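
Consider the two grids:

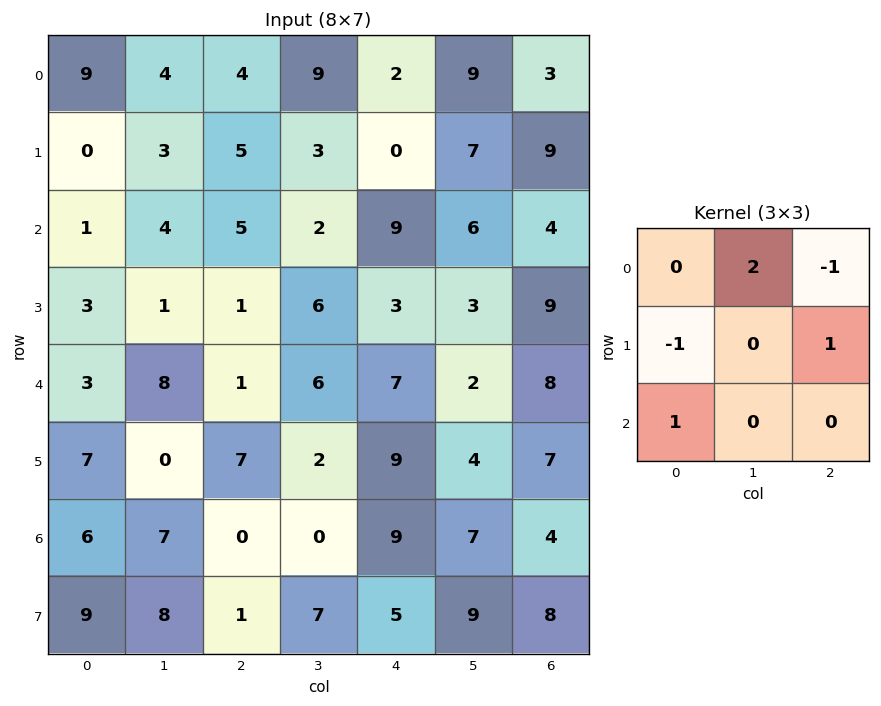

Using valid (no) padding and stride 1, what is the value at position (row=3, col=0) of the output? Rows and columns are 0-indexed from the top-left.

The receptive field on the input at this output position is [3 1 1 / 3 8 1 / 7 0 7]. Elementwise product with the kernel and sum: 1·2 + 1·-1 + 3·-1 + 1·1 + 7·1.

6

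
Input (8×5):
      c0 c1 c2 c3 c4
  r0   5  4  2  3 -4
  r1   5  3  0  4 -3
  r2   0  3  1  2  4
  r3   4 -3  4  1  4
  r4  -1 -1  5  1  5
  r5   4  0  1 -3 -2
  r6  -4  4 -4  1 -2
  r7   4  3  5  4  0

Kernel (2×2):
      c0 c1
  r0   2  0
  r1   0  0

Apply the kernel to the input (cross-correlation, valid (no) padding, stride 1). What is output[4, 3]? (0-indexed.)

The receptive field on the input at this output position is [1 5 / -3 -2]. Elementwise product with the kernel and sum: 1·2.

2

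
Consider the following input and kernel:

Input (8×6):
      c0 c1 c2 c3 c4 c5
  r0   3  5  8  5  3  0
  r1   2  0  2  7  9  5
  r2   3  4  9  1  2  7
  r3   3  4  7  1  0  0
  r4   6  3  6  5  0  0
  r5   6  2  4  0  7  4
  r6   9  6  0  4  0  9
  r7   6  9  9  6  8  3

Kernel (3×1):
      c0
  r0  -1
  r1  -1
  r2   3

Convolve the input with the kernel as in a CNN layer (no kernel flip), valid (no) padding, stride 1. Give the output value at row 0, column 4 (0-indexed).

-6

The receptive field on the input at this output position is [3 / 9 / 2]. Elementwise product with the kernel and sum: 3·-1 + 9·-1 + 2·3.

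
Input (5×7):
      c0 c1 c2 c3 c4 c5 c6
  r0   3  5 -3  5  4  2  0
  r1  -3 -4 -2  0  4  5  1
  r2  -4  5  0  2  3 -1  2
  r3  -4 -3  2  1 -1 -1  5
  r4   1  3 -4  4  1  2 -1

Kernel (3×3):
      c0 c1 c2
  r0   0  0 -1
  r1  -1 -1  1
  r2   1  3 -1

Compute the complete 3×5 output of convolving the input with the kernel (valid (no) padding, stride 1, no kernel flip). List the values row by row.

Output[0,0]: The receptive field on the input at this output position is [3 5 -3 / -3 -4 -2 / -4 5 0]. Elementwise product with the kernel and sum: -3·-1 + -3·-1 + -4·-1 + -2·1 + -4·1 + 5·3 + 0·-1.

19 4 5 11 -10
-14 -1 3 -12 -10
23 -13 0 5 13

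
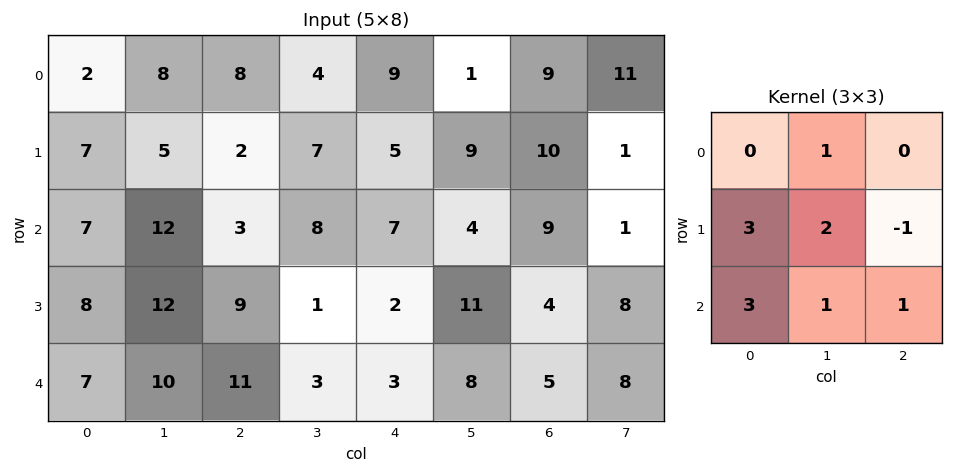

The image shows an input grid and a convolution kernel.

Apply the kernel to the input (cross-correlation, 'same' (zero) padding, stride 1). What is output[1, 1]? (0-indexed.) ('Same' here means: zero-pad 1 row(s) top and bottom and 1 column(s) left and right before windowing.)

The receptive field on the zero-padded input at this output position is [2 8 8 / 7 5 2 / 7 12 3]. Elementwise product with the kernel and sum: 8·1 + 7·3 + 5·2 + 2·-1 + 7·3 + 12·1 + 3·1.

73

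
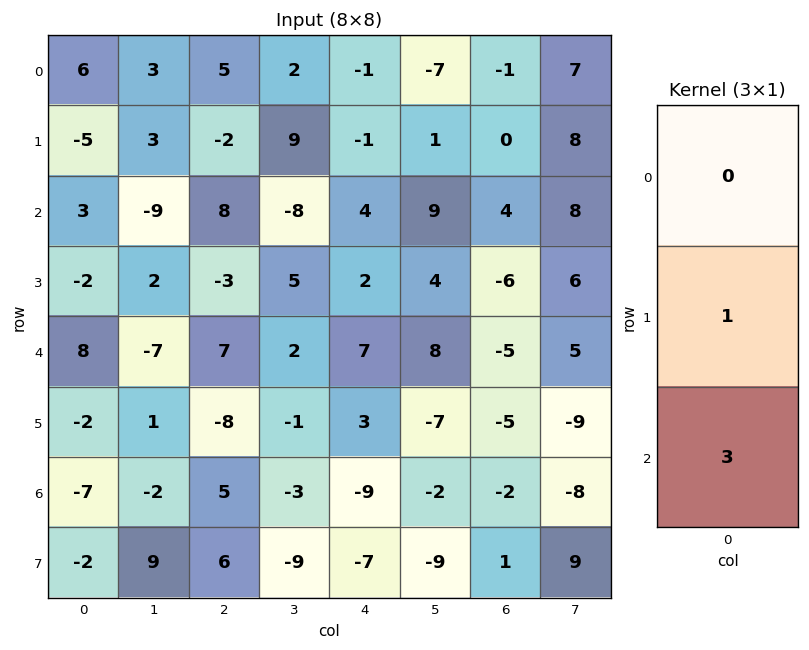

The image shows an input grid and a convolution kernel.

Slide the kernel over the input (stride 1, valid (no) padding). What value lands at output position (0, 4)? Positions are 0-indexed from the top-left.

11

The receptive field on the input at this output position is [-1 / -1 / 4]. Elementwise product with the kernel and sum: -1·1 + 4·3.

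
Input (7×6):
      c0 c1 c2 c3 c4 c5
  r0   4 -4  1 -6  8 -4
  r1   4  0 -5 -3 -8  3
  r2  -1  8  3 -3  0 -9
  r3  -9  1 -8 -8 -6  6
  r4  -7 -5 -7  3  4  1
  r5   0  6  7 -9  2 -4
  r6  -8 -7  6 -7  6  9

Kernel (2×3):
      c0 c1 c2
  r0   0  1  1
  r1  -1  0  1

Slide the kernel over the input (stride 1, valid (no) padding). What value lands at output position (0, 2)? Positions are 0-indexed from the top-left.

-1

The receptive field on the input at this output position is [1 -6 8 / -5 -3 -8]. Elementwise product with the kernel and sum: -6·1 + 8·1 + -5·-1 + -8·1.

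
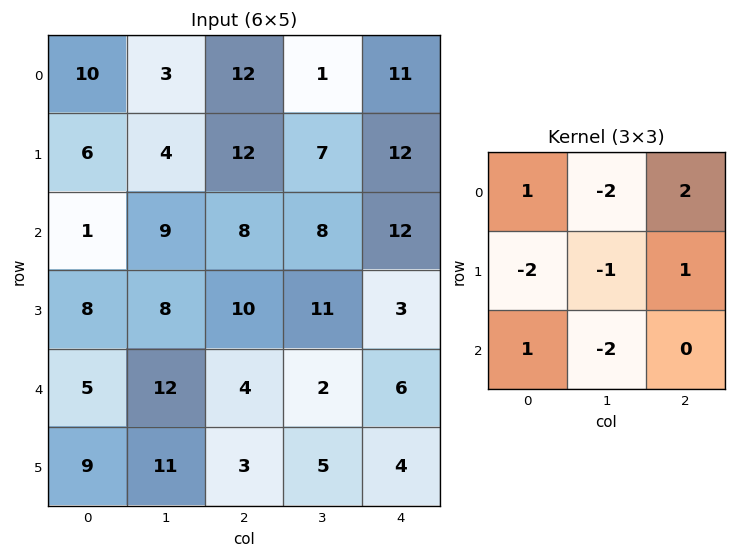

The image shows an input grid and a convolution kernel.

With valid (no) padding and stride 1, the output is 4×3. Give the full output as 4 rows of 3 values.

Output[0,0]: The receptive field on the input at this output position is [10 3 12 / 6 4 12 / 1 9 8]. Elementwise product with the kernel and sum: 10·1 + 3·-2 + 12·2 + 6·-2 + 4·-1 + 12·1 + 1·1 + 9·-2.

7 -39 5
11 -36 -2
-34 -2 -12
-19 -11 -17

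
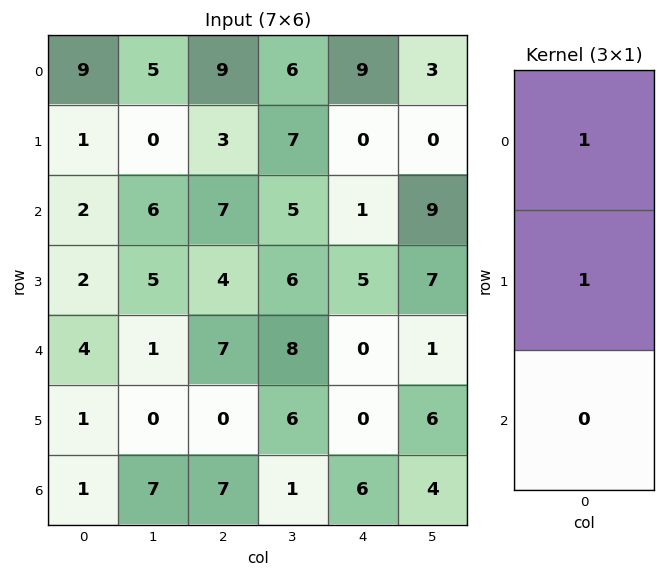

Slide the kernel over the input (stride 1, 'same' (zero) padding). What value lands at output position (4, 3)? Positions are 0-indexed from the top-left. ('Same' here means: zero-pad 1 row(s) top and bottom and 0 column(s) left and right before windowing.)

14

The receptive field on the zero-padded input at this output position is [6 / 8 / 6]. Elementwise product with the kernel and sum: 6·1 + 8·1.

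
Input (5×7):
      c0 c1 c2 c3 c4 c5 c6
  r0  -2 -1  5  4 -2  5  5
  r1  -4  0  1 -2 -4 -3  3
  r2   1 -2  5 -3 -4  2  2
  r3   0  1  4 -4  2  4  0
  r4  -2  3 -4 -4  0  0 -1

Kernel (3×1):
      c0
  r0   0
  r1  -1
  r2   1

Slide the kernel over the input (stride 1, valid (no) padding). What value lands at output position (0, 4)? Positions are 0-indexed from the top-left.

0

The receptive field on the input at this output position is [-2 / -4 / -4]. Elementwise product with the kernel and sum: -4·-1 + -4·1.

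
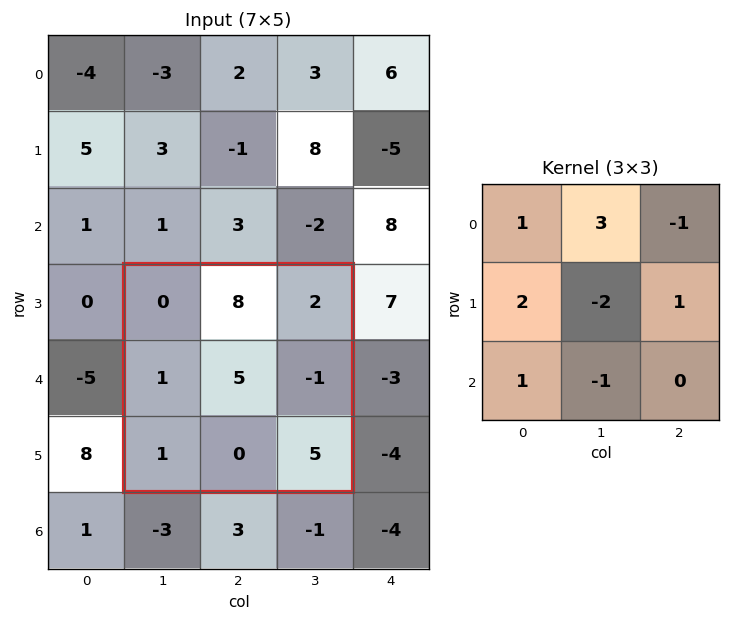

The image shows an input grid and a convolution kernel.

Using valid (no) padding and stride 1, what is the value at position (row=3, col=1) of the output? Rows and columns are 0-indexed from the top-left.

14

The receptive field on the input at this output position is [0 8 2 / 1 5 -1 / 1 0 5]. Elementwise product with the kernel and sum: 0·1 + 8·3 + 2·-1 + 1·2 + 5·-2 + -1·1 + 1·1 + 0·-1.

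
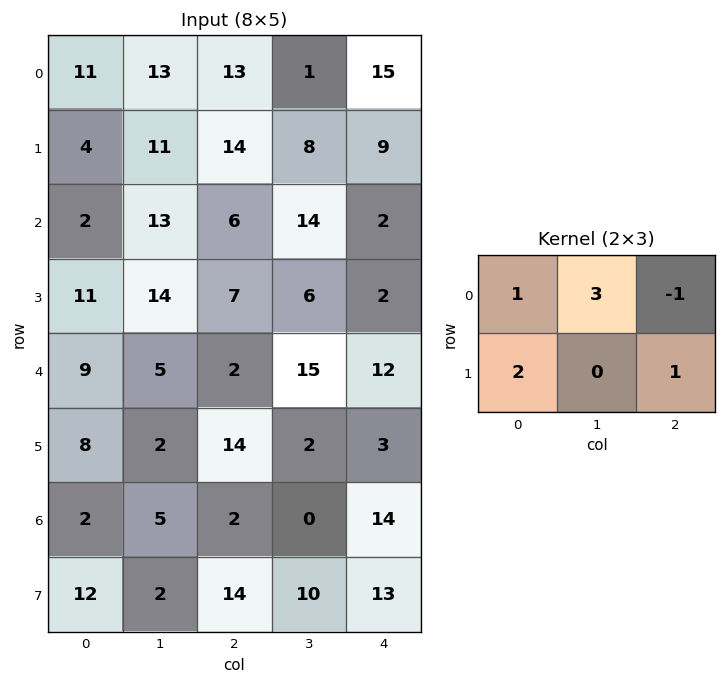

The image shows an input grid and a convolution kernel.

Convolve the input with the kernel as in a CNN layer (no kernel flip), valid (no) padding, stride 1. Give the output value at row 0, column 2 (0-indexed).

38

The receptive field on the input at this output position is [13 1 15 / 14 8 9]. Elementwise product with the kernel and sum: 13·1 + 1·3 + 15·-1 + 14·2 + 9·1.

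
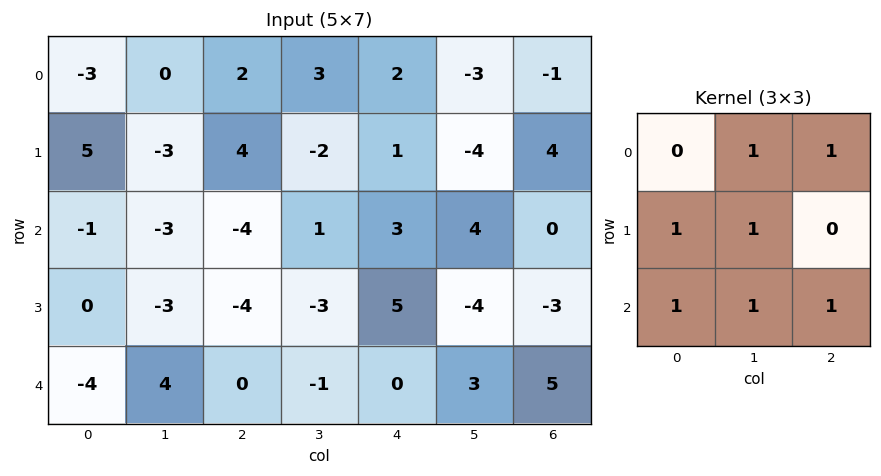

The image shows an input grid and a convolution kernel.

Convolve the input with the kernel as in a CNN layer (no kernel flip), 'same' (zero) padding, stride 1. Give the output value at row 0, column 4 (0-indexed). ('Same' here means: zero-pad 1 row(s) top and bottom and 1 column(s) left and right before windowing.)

The receptive field on the zero-padded input at this output position is [0 0 0 / 3 2 -3 / -2 1 -4]. Elementwise product with the kernel and sum: 0·1 + 0·1 + 3·1 + 2·1 + -2·1 + 1·1 + -4·1.

0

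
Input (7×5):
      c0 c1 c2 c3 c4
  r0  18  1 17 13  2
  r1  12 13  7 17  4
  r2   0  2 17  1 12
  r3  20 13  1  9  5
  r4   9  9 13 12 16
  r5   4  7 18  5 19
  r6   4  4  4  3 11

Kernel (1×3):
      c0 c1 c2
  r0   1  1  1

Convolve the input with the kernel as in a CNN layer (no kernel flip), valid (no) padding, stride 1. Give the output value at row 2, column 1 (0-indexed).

The receptive field on the input at this output position is [2 17 1]. Elementwise product with the kernel and sum: 2·1 + 17·1 + 1·1.

20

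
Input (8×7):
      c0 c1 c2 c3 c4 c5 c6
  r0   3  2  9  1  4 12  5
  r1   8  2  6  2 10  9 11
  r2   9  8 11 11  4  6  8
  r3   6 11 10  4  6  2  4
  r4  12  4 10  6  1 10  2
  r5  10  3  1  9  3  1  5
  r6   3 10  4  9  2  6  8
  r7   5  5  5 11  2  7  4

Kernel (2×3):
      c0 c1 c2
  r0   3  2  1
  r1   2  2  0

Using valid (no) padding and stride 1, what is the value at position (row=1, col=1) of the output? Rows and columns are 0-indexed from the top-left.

The receptive field on the input at this output position is [2 6 2 / 8 11 11]. Elementwise product with the kernel and sum: 2·3 + 6·2 + 2·1 + 8·2 + 11·2.

58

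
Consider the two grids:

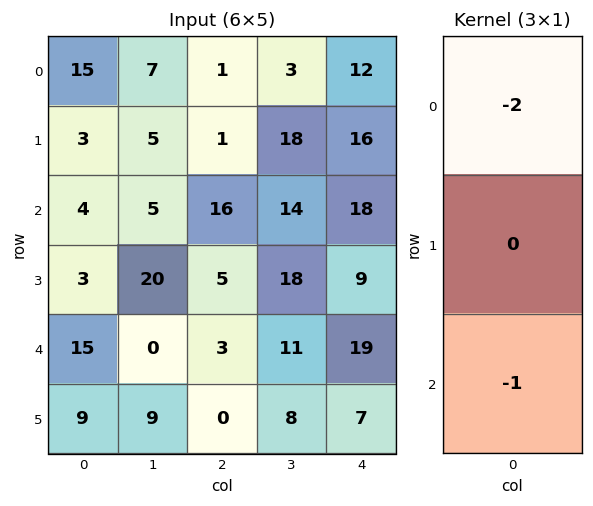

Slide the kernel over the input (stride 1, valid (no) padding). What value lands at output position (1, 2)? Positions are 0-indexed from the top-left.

-7

The receptive field on the input at this output position is [1 / 16 / 5]. Elementwise product with the kernel and sum: 1·-2 + 5·-1.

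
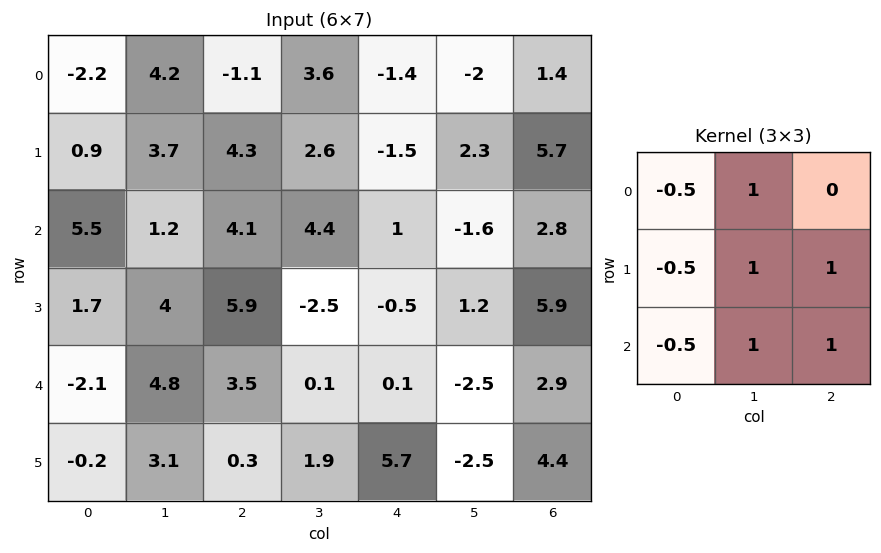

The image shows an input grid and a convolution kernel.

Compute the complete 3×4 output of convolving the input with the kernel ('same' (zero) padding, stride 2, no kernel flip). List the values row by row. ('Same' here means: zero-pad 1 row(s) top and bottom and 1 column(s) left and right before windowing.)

6.6 5.45 -5.7 6.95
13.3 11.75 -3.65 13.45
7.3 5.75 0.55 15.1

Output[0,0]: The receptive field on the zero-padded input at this output position is [0 0 0 / 0 -2.2 4.2 / 0 0.9 3.7]. Elementwise product with the kernel and sum: 0·-0.5 + 0·1 + 0·-0.5 + -2.2·1 + 4.2·1 + 0·-0.5 + 0.9·1 + 3.7·1.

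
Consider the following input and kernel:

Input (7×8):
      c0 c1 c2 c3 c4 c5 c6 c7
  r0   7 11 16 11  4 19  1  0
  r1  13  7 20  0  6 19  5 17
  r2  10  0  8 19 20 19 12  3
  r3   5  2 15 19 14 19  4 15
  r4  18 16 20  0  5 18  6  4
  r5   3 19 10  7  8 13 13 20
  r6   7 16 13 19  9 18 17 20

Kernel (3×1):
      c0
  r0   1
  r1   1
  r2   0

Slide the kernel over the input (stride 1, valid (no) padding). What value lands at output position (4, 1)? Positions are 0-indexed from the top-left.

The receptive field on the input at this output position is [16 / 19 / 16]. Elementwise product with the kernel and sum: 16·1 + 19·1.

35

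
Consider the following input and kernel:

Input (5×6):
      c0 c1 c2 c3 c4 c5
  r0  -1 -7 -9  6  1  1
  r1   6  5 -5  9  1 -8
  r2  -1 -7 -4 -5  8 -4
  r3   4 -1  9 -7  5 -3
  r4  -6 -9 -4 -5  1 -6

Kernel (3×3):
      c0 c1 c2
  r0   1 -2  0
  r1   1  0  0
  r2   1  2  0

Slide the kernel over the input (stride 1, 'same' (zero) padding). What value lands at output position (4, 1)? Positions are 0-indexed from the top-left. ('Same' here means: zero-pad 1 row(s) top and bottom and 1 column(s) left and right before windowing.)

0

The receptive field on the zero-padded input at this output position is [4 -1 9 / -6 -9 -4 / 0 0 0]. Elementwise product with the kernel and sum: 4·1 + -1·-2 + -6·1 + 0·1 + 0·2.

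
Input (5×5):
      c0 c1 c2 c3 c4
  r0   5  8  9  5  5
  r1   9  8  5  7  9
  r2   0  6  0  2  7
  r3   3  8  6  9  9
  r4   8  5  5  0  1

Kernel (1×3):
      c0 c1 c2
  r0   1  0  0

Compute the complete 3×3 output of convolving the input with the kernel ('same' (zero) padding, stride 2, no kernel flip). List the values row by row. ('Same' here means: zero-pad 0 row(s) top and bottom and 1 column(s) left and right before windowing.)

0 8 5
0 6 2
0 5 0

Output[0,0]: The receptive field on the zero-padded input at this output position is [0 5 8]. Elementwise product with the kernel and sum: 0·1.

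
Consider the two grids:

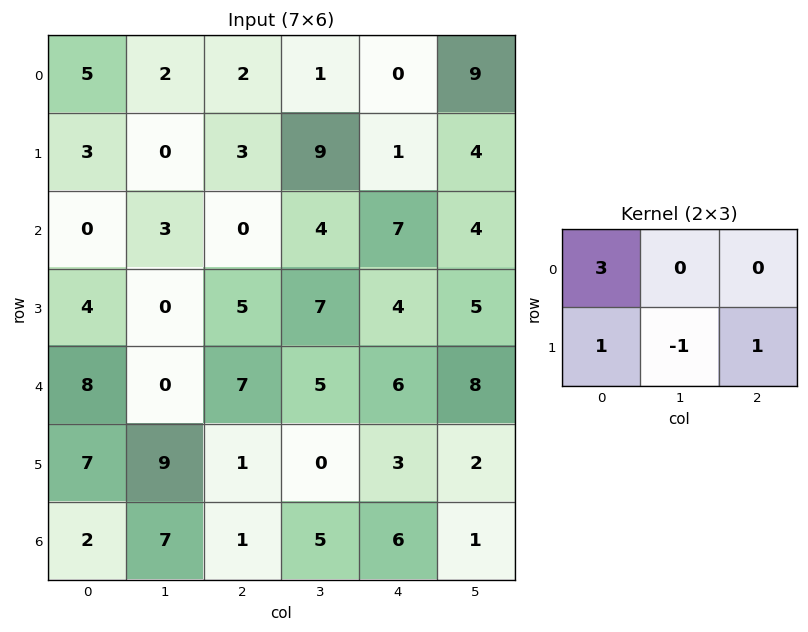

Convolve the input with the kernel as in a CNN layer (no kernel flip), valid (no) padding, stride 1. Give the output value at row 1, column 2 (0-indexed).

12

The receptive field on the input at this output position is [3 9 1 / 0 4 7]. Elementwise product with the kernel and sum: 3·3 + 0·1 + 4·-1 + 7·1.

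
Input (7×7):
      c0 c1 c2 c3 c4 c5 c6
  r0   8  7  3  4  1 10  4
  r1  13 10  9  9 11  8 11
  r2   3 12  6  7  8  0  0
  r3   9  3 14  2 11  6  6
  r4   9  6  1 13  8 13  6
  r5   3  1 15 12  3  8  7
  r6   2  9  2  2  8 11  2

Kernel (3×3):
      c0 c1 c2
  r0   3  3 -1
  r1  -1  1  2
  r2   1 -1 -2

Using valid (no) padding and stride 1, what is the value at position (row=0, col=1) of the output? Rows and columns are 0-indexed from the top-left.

35

The receptive field on the input at this output position is [7 3 4 / 10 9 9 / 12 6 7]. Elementwise product with the kernel and sum: 7·3 + 3·3 + 4·-1 + 10·-1 + 9·1 + 9·2 + 12·1 + 6·-1 + 7·-2.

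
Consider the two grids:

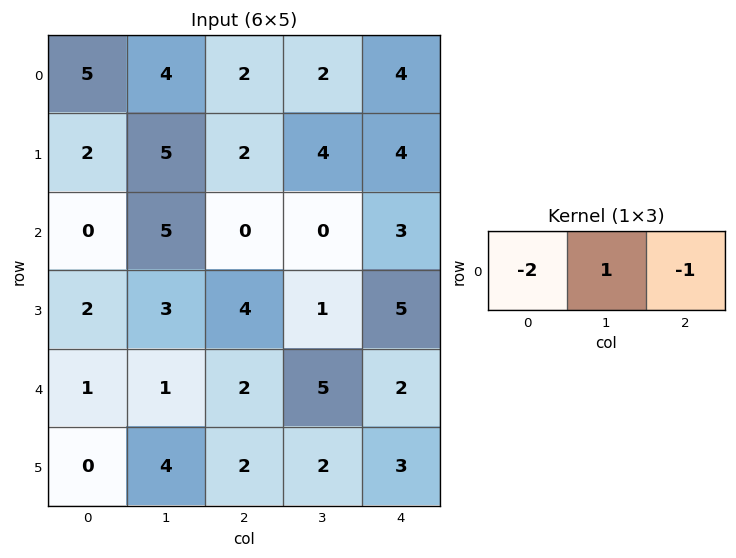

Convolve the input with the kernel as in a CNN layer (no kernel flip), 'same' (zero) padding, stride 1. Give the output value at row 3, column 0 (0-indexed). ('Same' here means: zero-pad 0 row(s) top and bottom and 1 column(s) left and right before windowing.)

-1

The receptive field on the zero-padded input at this output position is [0 2 3]. Elementwise product with the kernel and sum: 0·-2 + 2·1 + 3·-1.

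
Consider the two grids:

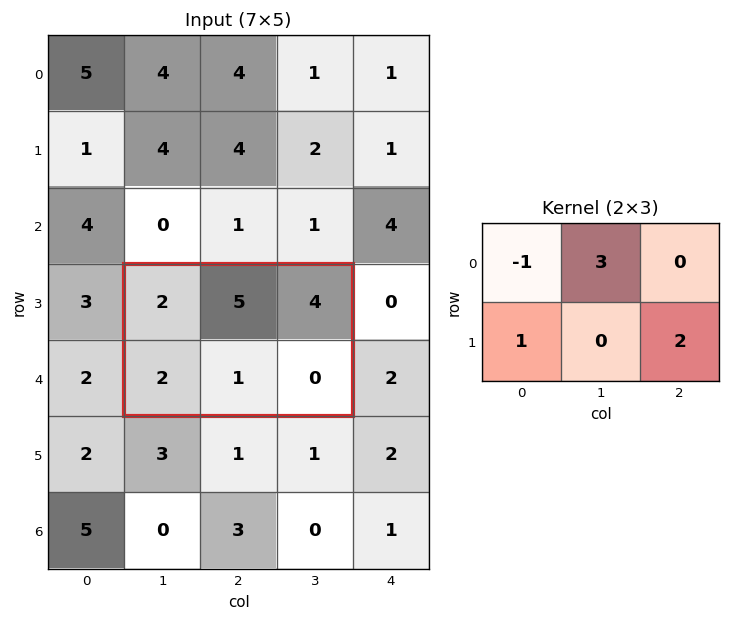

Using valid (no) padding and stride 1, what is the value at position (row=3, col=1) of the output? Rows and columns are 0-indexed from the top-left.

15

The receptive field on the input at this output position is [2 5 4 / 2 1 0]. Elementwise product with the kernel and sum: 2·-1 + 5·3 + 2·1 + 0·2.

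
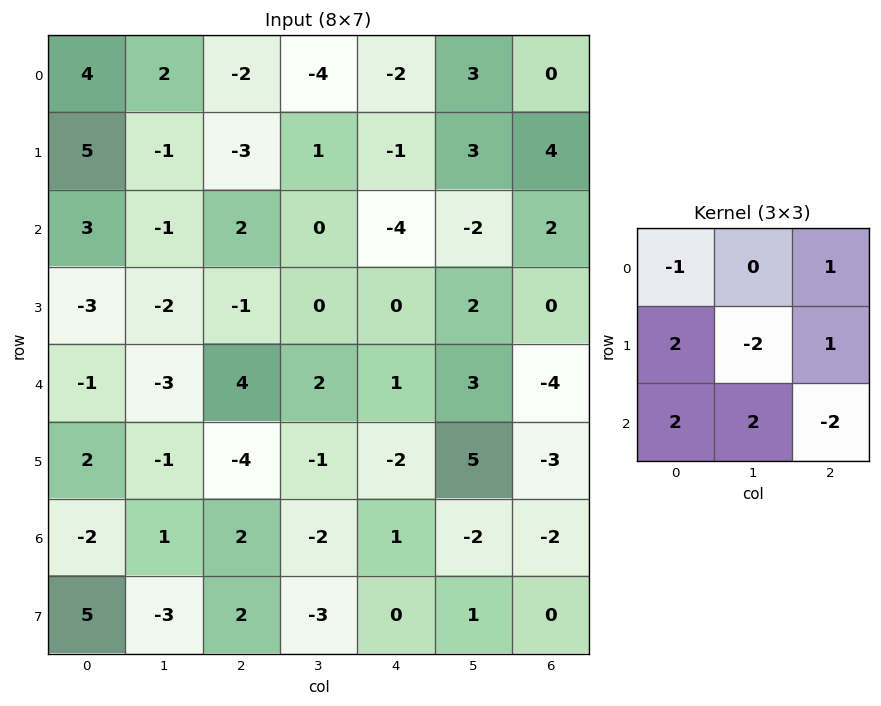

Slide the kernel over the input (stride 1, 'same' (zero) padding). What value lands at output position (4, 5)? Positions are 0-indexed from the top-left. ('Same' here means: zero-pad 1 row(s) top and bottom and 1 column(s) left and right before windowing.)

4

The receptive field on the zero-padded input at this output position is [0 2 0 / 1 3 -4 / -2 5 -3]. Elementwise product with the kernel and sum: 0·-1 + 0·1 + 1·2 + 3·-2 + -4·1 + -2·2 + 5·2 + -3·-2.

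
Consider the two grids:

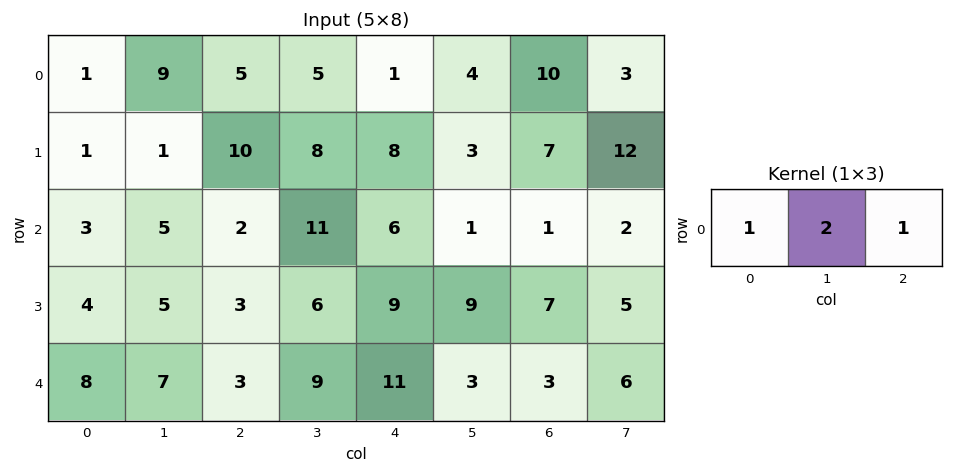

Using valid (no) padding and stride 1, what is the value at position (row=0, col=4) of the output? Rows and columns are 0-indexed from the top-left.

The receptive field on the input at this output position is [1 4 10]. Elementwise product with the kernel and sum: 1·1 + 4·2 + 10·1.

19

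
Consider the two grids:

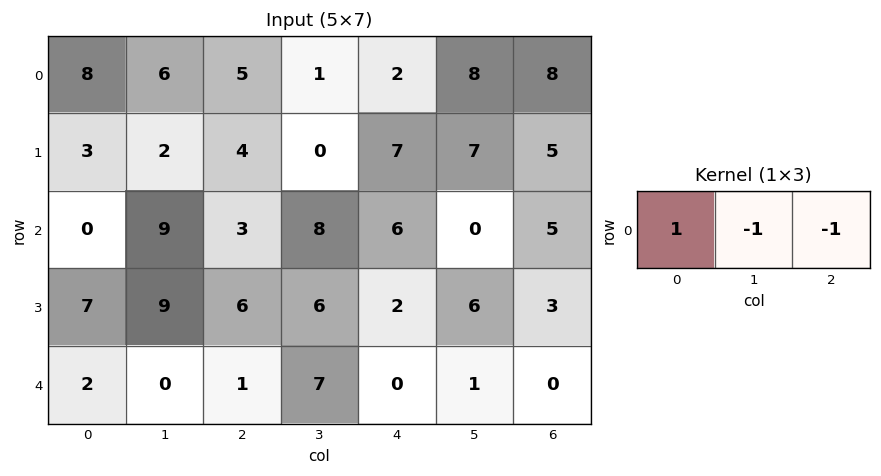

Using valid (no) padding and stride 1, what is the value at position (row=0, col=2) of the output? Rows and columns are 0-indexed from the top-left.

2

The receptive field on the input at this output position is [5 1 2]. Elementwise product with the kernel and sum: 5·1 + 1·-1 + 2·-1.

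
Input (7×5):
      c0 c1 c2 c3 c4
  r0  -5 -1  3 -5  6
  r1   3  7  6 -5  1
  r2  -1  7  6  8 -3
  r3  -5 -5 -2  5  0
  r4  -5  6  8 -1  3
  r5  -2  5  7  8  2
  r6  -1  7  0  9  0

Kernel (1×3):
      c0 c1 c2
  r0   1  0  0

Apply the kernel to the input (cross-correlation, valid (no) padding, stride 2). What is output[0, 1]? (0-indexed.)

The receptive field on the input at this output position is [3 -5 6]. Elementwise product with the kernel and sum: 3·1.

3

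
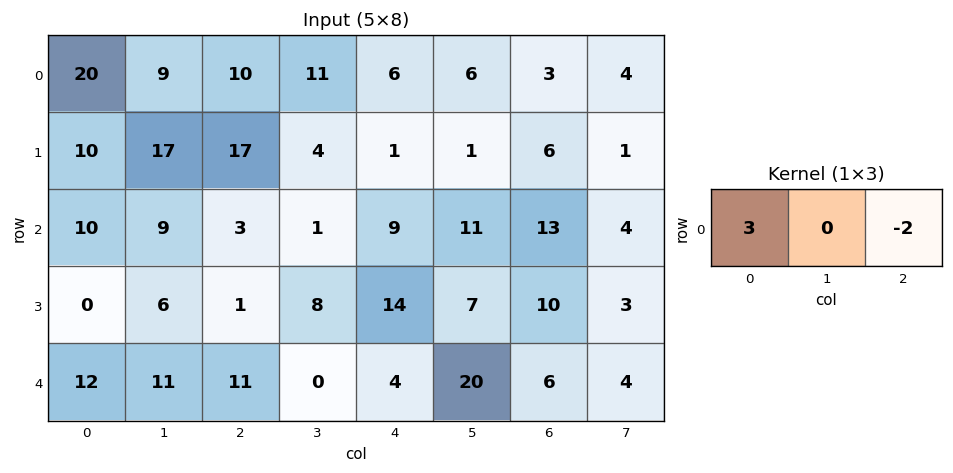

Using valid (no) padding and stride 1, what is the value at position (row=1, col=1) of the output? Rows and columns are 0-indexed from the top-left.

43

The receptive field on the input at this output position is [17 17 4]. Elementwise product with the kernel and sum: 17·3 + 4·-2.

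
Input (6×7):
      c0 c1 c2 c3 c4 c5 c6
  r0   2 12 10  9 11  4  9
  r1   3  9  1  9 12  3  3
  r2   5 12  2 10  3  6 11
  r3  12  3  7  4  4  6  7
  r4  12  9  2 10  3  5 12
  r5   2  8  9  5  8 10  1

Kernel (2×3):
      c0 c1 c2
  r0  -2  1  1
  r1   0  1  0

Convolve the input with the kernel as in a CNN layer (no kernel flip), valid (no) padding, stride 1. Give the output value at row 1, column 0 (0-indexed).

The receptive field on the input at this output position is [3 9 1 / 5 12 2]. Elementwise product with the kernel and sum: 3·-2 + 9·1 + 1·1 + 12·1.

16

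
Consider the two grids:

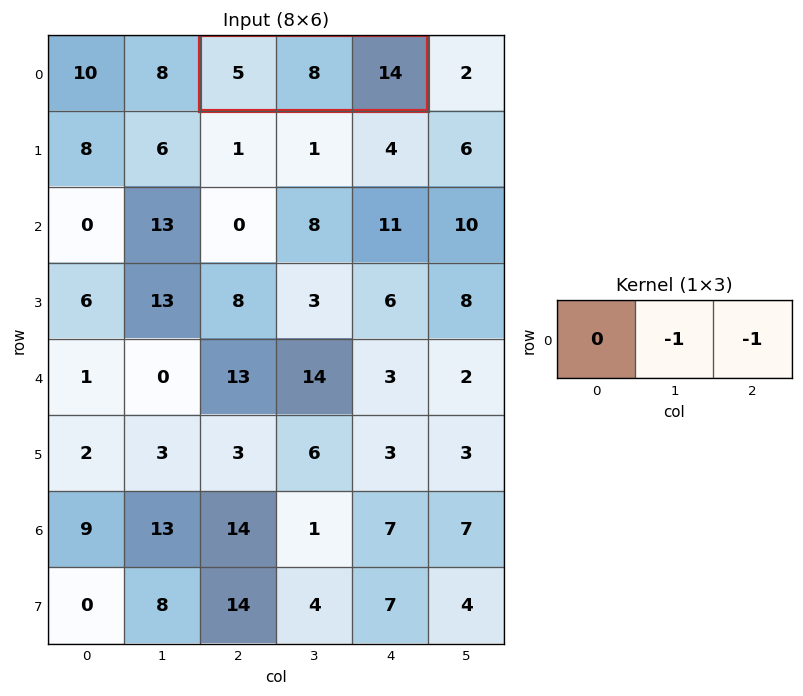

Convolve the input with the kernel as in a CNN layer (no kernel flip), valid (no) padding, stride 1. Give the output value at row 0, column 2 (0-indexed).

-22

The receptive field on the input at this output position is [5 8 14]. Elementwise product with the kernel and sum: 8·-1 + 14·-1.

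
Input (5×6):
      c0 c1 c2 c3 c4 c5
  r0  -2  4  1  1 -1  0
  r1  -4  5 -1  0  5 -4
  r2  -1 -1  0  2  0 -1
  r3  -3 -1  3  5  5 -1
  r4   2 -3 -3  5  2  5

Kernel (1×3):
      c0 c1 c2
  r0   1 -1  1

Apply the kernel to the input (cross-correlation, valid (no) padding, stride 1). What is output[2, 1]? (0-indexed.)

1

The receptive field on the input at this output position is [-1 0 2]. Elementwise product with the kernel and sum: -1·1 + 0·-1 + 2·1.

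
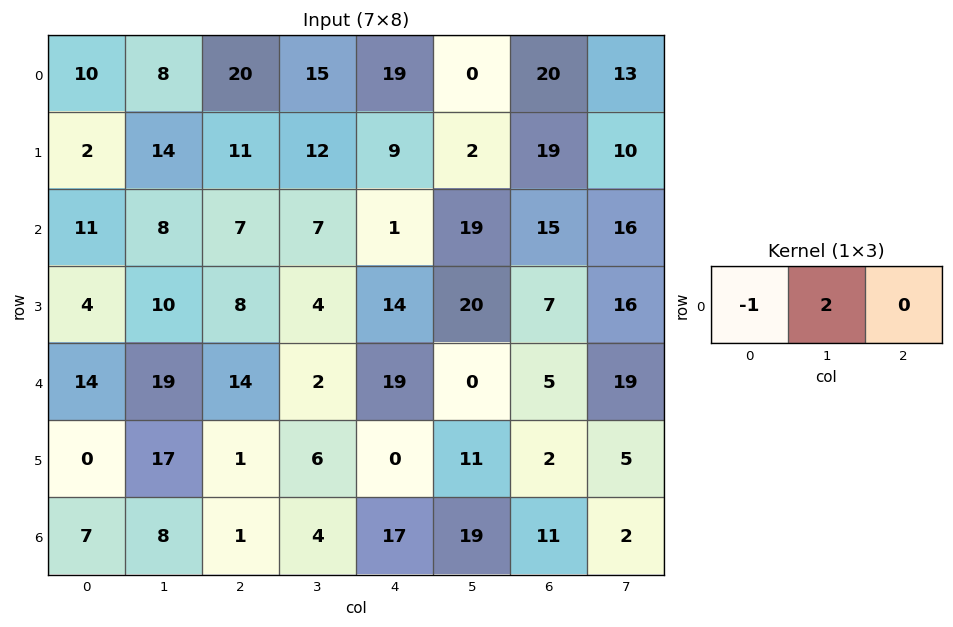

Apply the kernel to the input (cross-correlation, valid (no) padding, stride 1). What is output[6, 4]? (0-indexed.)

The receptive field on the input at this output position is [17 19 11]. Elementwise product with the kernel and sum: 17·-1 + 19·2.

21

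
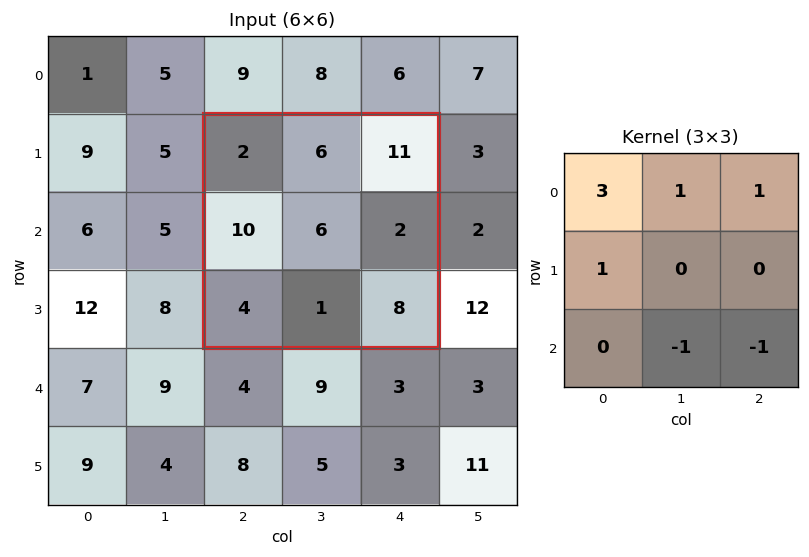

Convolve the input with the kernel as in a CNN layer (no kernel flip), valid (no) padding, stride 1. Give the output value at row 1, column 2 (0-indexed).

24

The receptive field on the input at this output position is [2 6 11 / 10 6 2 / 4 1 8]. Elementwise product with the kernel and sum: 2·3 + 6·1 + 11·1 + 10·1 + 1·-1 + 8·-1.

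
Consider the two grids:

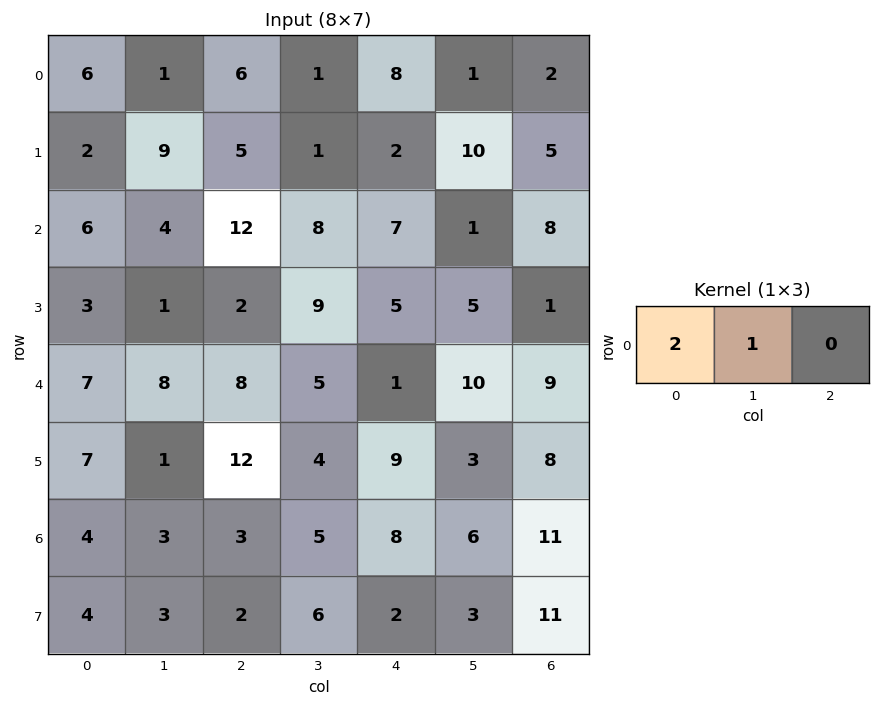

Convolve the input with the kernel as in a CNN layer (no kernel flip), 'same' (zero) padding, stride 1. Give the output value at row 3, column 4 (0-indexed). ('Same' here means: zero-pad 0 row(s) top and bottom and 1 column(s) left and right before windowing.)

The receptive field on the zero-padded input at this output position is [9 5 5]. Elementwise product with the kernel and sum: 9·2 + 5·1.

23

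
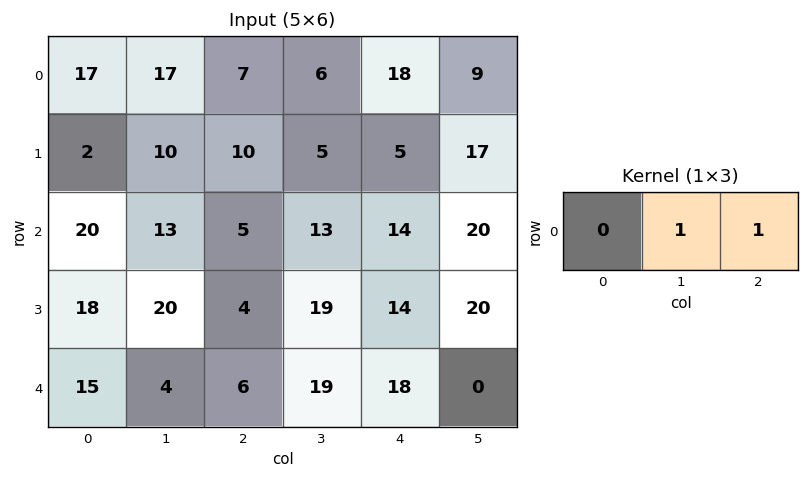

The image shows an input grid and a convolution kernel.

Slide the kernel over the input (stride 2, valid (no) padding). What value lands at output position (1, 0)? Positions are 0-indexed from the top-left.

The receptive field on the input at this output position is [20 13 5]. Elementwise product with the kernel and sum: 13·1 + 5·1.

18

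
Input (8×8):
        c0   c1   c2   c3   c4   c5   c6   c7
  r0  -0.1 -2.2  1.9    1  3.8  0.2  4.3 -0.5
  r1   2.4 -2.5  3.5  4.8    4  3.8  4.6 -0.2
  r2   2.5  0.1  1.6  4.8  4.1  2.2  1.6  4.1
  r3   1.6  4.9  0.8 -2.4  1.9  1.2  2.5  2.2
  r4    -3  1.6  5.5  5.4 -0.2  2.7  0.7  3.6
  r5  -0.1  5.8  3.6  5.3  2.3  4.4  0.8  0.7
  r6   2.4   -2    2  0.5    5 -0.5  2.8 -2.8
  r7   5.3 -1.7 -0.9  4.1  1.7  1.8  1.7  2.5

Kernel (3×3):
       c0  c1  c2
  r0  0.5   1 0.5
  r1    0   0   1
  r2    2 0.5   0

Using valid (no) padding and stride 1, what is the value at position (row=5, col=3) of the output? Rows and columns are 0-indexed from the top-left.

15.7

The receptive field on the input at this output position is [5.3 2.3 4.4 / 0.5 5 -0.5 / 4.1 1.7 1.8]. Elementwise product with the kernel and sum: 5.3·0.5 + 2.3·1 + 4.4·0.5 + -0.5·1 + 4.1·2 + 1.7·0.5.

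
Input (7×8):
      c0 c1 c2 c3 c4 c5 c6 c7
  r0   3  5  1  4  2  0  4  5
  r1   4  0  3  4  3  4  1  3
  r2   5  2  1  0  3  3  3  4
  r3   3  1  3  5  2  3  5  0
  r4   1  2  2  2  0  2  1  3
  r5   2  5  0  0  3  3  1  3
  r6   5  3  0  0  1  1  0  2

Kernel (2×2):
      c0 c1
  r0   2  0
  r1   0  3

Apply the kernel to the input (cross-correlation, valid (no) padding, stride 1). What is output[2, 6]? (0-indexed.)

The receptive field on the input at this output position is [3 4 / 5 0]. Elementwise product with the kernel and sum: 3·2 + 0·3.

6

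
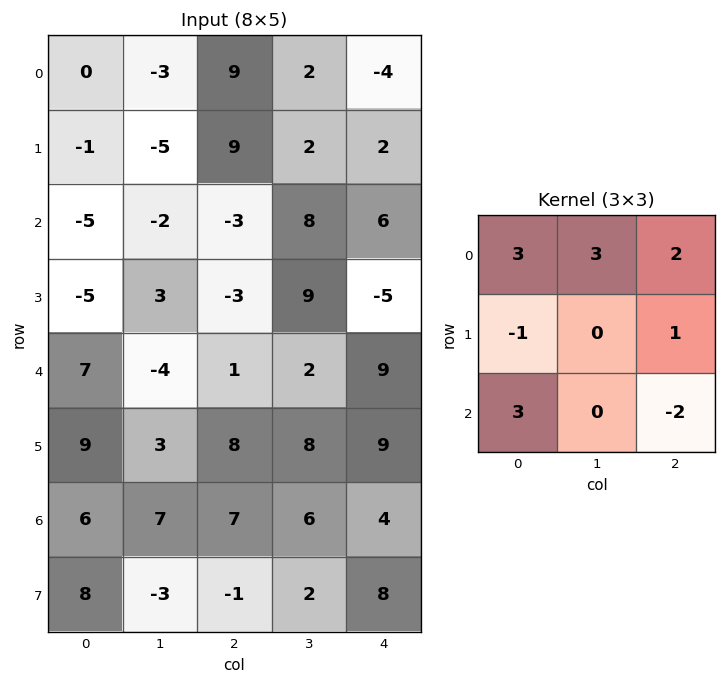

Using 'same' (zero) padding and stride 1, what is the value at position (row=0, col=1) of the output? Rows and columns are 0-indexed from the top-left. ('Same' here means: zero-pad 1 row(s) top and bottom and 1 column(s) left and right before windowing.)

-12

The receptive field on the zero-padded input at this output position is [0 0 0 / 0 -3 9 / -1 -5 9]. Elementwise product with the kernel and sum: 0·3 + 0·3 + 0·2 + 0·-1 + 9·1 + -1·3 + 9·-2.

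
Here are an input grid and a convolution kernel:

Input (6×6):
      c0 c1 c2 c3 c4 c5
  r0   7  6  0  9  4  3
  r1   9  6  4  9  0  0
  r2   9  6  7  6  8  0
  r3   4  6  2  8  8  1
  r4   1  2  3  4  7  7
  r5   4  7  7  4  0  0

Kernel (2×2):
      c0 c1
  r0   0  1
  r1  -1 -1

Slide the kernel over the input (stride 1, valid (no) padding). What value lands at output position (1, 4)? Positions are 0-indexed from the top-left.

-8

The receptive field on the input at this output position is [0 0 / 8 0]. Elementwise product with the kernel and sum: 0·1 + 8·-1 + 0·-1.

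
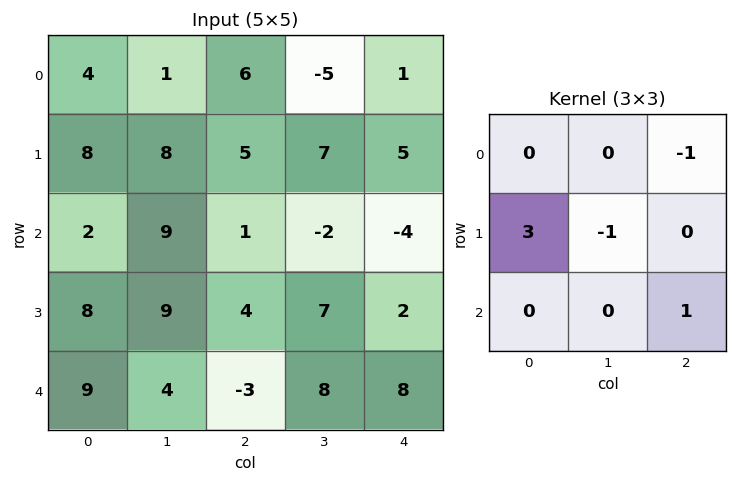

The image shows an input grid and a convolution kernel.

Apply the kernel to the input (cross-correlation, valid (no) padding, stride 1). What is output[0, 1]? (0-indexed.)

22

The receptive field on the input at this output position is [1 6 -5 / 8 5 7 / 9 1 -2]. Elementwise product with the kernel and sum: -5·-1 + 8·3 + 5·-1 + -2·1.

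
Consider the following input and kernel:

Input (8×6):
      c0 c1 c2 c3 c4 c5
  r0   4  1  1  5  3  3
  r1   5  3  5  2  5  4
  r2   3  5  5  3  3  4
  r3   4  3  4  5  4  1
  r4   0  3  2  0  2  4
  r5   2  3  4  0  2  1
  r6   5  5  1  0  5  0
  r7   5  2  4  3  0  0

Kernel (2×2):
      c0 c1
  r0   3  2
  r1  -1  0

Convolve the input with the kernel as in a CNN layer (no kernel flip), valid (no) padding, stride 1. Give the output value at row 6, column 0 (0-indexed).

The receptive field on the input at this output position is [5 5 / 5 2]. Elementwise product with the kernel and sum: 5·3 + 5·2 + 5·-1.

20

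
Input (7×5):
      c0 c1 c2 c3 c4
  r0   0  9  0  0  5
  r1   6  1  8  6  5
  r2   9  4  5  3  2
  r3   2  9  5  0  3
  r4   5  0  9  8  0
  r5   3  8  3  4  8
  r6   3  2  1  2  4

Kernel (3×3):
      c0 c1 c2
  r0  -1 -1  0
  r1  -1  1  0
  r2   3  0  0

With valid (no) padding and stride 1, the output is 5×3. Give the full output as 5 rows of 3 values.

Output[0,0]: The receptive field on the input at this output position is [0 9 0 / 6 1 8 / 9 4 5]. Elementwise product with the kernel and sum: 0·-1 + 9·-1 + 6·-1 + 1·1 + 9·3.

13 10 13
-6 19 -1
9 -13 14
-7 19 3
9 -8 -13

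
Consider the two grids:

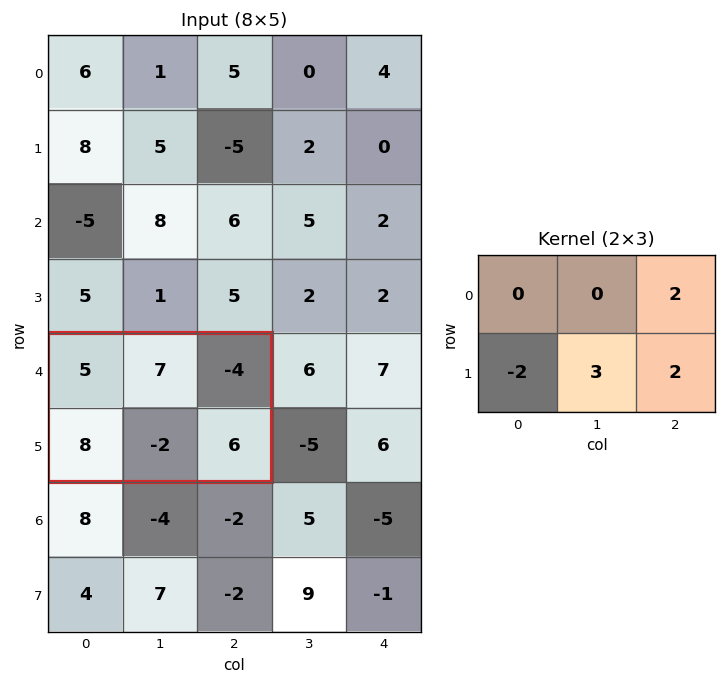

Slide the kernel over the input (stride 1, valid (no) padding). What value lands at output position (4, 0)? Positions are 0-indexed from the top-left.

-18

The receptive field on the input at this output position is [5 7 -4 / 8 -2 6]. Elementwise product with the kernel and sum: -4·2 + 8·-2 + -2·3 + 6·2.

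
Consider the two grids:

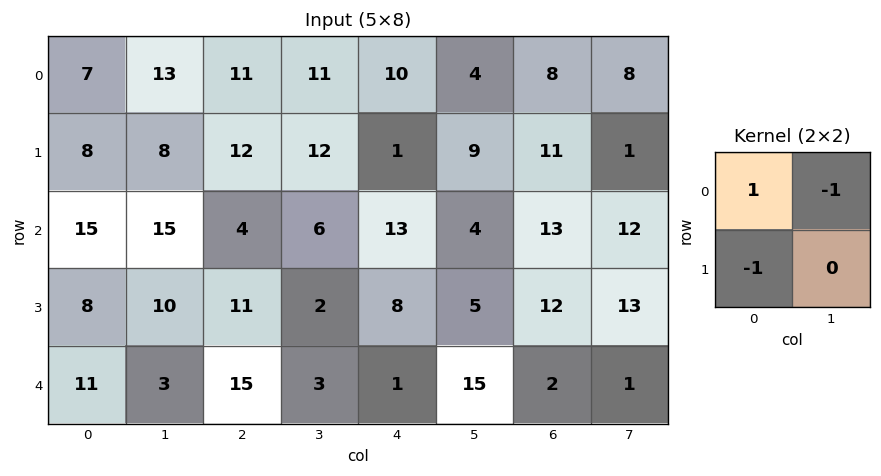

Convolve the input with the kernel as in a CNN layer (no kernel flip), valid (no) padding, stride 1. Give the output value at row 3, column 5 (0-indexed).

-22

The receptive field on the input at this output position is [5 12 / 15 2]. Elementwise product with the kernel and sum: 5·1 + 12·-1 + 15·-1.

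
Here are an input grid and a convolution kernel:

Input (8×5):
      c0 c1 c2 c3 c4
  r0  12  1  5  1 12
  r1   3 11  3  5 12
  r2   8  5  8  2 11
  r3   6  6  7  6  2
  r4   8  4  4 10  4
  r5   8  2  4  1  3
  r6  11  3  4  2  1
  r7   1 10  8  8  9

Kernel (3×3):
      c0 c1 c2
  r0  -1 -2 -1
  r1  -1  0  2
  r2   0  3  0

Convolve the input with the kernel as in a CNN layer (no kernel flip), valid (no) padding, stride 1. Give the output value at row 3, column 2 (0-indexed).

The receptive field on the input at this output position is [7 6 2 / 4 10 4 / 4 1 3]. Elementwise product with the kernel and sum: 7·-1 + 6·-2 + 2·-1 + 4·-1 + 4·2 + 1·3.

-14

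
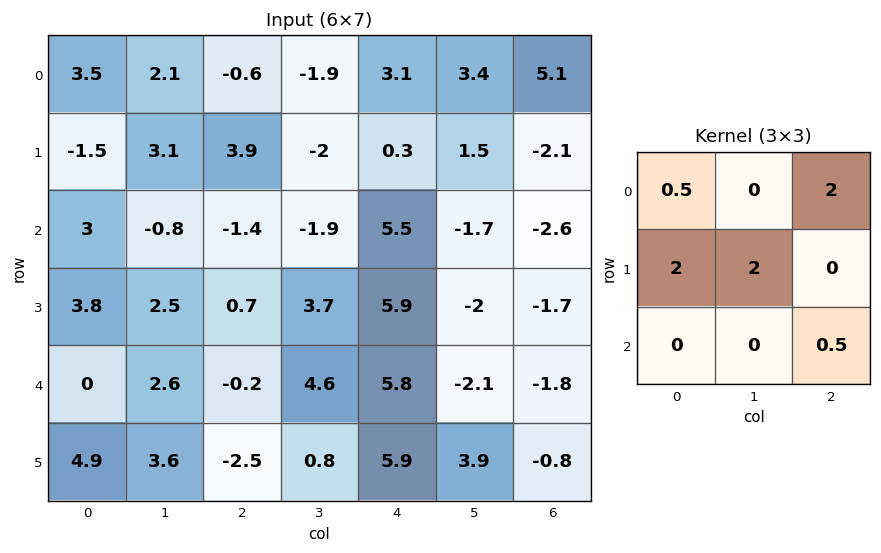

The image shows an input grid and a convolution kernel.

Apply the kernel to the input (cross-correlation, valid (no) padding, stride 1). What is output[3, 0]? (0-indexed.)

7.25

The receptive field on the input at this output position is [3.8 2.5 0.7 / 0 2.6 -0.2 / 4.9 3.6 -2.5]. Elementwise product with the kernel and sum: 3.8·0.5 + 0.7·2 + 0·2 + 2.6·2 + -2.5·0.5.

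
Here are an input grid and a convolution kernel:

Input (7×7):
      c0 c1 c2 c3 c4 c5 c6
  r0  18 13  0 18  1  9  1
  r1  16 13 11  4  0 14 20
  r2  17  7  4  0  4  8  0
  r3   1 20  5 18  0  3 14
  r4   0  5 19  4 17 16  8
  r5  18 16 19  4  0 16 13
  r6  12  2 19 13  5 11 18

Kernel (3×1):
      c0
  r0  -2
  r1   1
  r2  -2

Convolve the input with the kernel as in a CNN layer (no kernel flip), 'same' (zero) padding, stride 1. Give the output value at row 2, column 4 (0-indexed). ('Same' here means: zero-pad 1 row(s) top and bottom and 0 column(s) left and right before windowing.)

4

The receptive field on the zero-padded input at this output position is [0 / 4 / 0]. Elementwise product with the kernel and sum: 0·-2 + 4·1 + 0·-2.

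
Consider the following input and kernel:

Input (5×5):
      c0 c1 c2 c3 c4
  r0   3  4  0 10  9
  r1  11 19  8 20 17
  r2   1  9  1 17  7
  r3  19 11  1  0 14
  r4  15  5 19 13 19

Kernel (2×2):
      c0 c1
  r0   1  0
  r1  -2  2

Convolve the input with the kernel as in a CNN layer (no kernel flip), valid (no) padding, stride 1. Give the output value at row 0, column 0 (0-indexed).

The receptive field on the input at this output position is [3 4 / 11 19]. Elementwise product with the kernel and sum: 3·1 + 11·-2 + 19·2.

19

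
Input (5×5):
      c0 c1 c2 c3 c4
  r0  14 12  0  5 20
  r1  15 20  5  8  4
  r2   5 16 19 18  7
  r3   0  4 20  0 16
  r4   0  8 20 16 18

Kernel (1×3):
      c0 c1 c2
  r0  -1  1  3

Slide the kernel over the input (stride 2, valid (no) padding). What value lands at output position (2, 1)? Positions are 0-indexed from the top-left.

The receptive field on the input at this output position is [20 16 18]. Elementwise product with the kernel and sum: 20·-1 + 16·1 + 18·3.

50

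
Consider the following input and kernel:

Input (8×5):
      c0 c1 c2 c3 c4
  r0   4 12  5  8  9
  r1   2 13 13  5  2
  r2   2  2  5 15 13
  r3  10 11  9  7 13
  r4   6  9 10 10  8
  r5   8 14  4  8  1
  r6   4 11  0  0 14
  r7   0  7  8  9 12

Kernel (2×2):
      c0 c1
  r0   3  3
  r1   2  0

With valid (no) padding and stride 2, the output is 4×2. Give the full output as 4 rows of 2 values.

52 65
32 78
61 68
45 16

Output[0,0]: The receptive field on the input at this output position is [4 12 / 2 13]. Elementwise product with the kernel and sum: 4·3 + 12·3 + 2·2.
Output[0,1]: The receptive field on the input at this output position is [5 8 / 13 5]. Elementwise product with the kernel and sum: 5·3 + 8·3 + 13·2.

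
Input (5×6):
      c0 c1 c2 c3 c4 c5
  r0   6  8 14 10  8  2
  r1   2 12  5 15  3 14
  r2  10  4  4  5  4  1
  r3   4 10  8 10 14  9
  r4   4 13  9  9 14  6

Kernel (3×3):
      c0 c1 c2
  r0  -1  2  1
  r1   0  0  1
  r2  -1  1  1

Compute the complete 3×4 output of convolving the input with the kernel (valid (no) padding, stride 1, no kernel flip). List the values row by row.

Output[0,0]: The receptive field on the input at this output position is [6 8 14 / 2 12 5 / 10 4 4]. Elementwise product with the kernel and sum: 6·-1 + 8·2 + 14·1 + 5·1 + 10·-1 + 4·1 + 4·1.

27 50 22 22
45 26 48 19
28 24 38 24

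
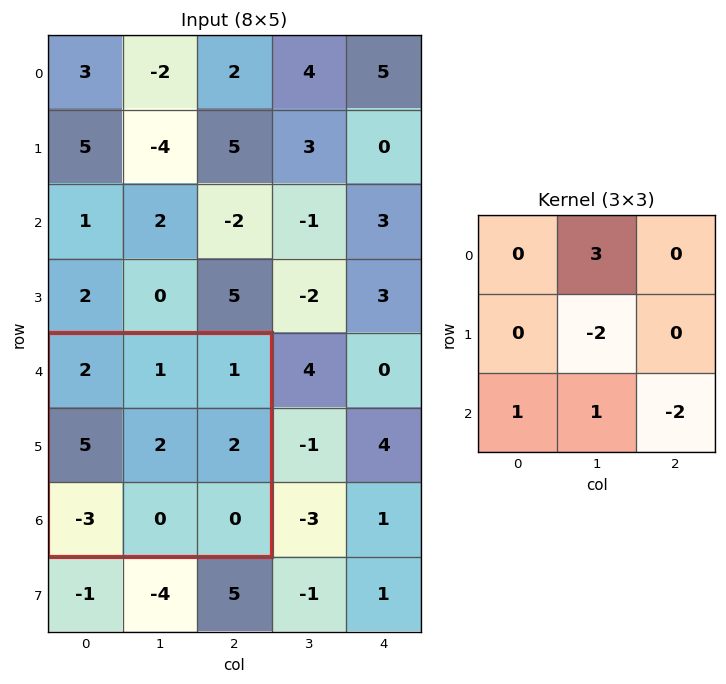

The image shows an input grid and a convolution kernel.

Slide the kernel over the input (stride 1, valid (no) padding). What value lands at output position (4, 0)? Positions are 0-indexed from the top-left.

The receptive field on the input at this output position is [2 1 1 / 5 2 2 / -3 0 0]. Elementwise product with the kernel and sum: 1·3 + 2·-2 + -3·1 + 0·1 + 0·-2.

-4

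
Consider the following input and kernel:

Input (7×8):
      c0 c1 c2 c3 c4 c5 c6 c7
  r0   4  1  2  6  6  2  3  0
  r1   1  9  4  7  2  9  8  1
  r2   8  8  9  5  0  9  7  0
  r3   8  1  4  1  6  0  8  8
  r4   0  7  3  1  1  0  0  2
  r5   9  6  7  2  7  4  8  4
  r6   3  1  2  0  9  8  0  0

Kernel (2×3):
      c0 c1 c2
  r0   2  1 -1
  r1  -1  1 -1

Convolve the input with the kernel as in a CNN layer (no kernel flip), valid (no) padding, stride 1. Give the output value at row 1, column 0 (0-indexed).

-2

The receptive field on the input at this output position is [1 9 4 / 8 8 9]. Elementwise product with the kernel and sum: 1·2 + 9·1 + 4·-1 + 8·-1 + 8·1 + 9·-1.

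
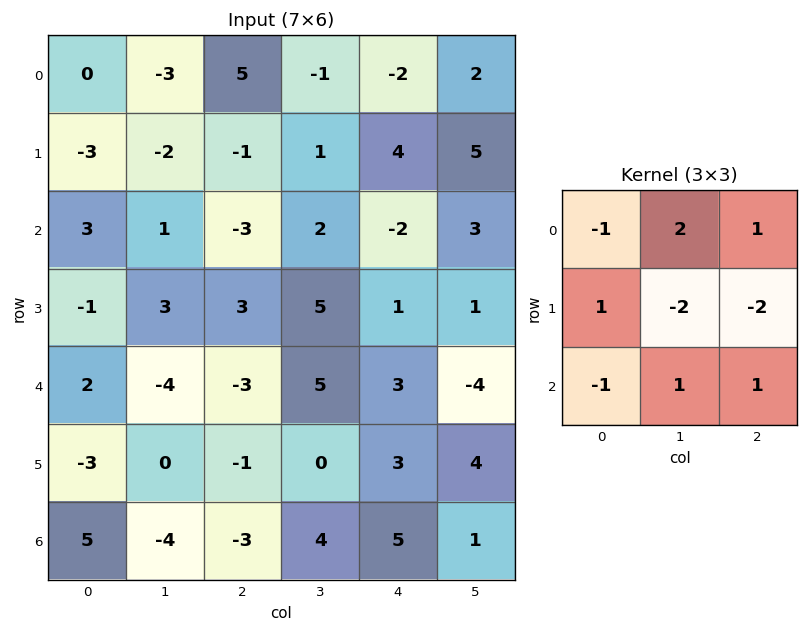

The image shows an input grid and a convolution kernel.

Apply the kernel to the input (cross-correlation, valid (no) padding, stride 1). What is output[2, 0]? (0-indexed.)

-26

The receptive field on the input at this output position is [3 1 -3 / -1 3 3 / 2 -4 -3]. Elementwise product with the kernel and sum: 3·-1 + 1·2 + -3·1 + -1·1 + 3·-2 + 3·-2 + 2·-1 + -4·1 + -3·1.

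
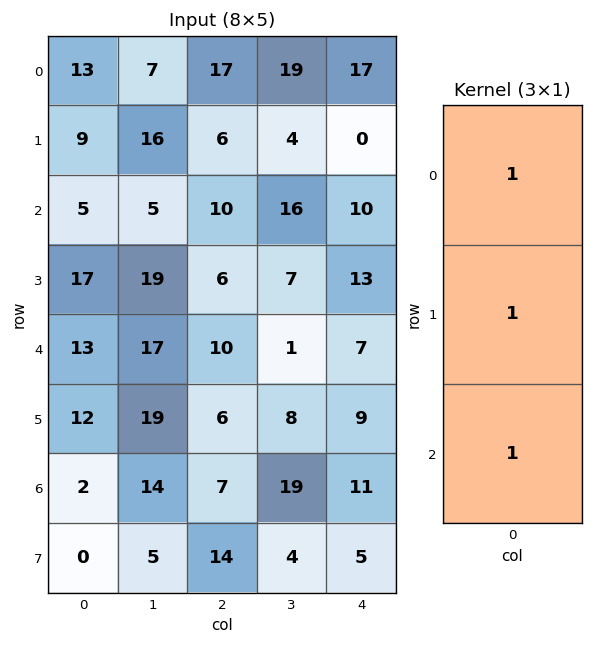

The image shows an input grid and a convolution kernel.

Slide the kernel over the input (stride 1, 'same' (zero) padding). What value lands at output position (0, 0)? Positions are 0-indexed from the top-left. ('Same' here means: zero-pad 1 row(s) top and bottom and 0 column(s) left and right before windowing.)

The receptive field on the zero-padded input at this output position is [0 / 13 / 9]. Elementwise product with the kernel and sum: 0·1 + 13·1 + 9·1.

22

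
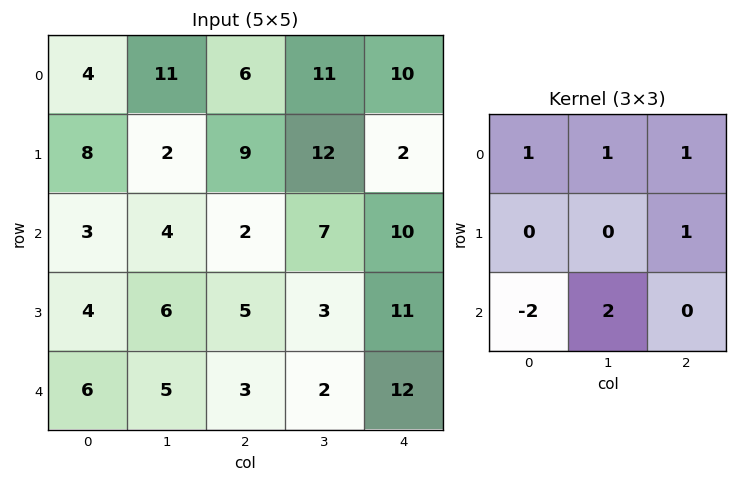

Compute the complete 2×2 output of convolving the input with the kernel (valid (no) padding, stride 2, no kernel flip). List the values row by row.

32 39
12 28

Output[0,0]: The receptive field on the input at this output position is [4 11 6 / 8 2 9 / 3 4 2]. Elementwise product with the kernel and sum: 4·1 + 11·1 + 6·1 + 9·1 + 3·-2 + 4·2.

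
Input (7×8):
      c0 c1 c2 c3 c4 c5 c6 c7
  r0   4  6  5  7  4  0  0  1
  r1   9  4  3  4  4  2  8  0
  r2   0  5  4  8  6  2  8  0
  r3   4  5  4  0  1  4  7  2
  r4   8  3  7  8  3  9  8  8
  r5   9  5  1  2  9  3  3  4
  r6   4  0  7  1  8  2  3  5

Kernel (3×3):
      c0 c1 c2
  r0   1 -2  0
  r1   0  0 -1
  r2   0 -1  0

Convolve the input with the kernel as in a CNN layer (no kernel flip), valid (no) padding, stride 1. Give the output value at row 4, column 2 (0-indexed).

-19

The receptive field on the input at this output position is [7 8 3 / 1 2 9 / 7 1 8]. Elementwise product with the kernel and sum: 7·1 + 8·-2 + 9·-1 + 1·-1.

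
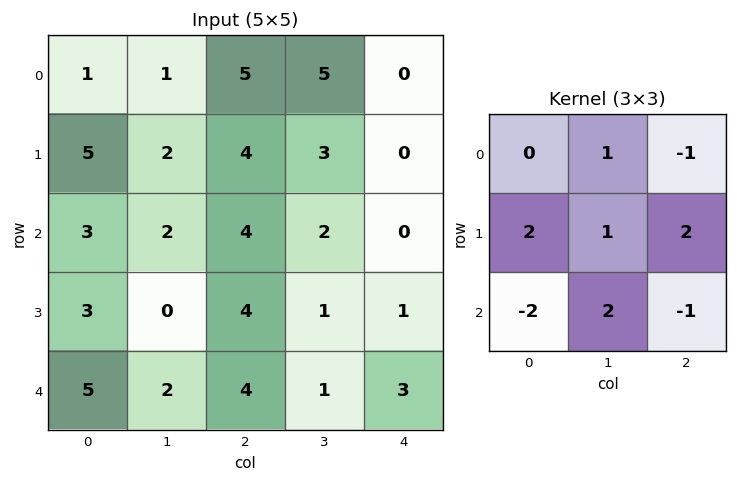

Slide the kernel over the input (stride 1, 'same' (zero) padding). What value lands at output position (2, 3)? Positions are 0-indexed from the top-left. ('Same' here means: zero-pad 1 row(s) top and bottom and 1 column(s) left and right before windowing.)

The receptive field on the zero-padded input at this output position is [4 3 0 / 4 2 0 / 4 1 1]. Elementwise product with the kernel and sum: 3·1 + 0·-1 + 4·2 + 2·1 + 0·2 + 4·-2 + 1·2 + 1·-1.

6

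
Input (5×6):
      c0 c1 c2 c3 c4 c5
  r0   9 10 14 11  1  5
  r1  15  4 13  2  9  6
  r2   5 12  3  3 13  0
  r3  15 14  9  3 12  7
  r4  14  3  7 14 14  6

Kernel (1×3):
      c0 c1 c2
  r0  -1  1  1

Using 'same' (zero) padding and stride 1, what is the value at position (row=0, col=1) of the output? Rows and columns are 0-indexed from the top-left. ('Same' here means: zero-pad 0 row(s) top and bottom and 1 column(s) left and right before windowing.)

15

The receptive field on the zero-padded input at this output position is [9 10 14]. Elementwise product with the kernel and sum: 9·-1 + 10·1 + 14·1.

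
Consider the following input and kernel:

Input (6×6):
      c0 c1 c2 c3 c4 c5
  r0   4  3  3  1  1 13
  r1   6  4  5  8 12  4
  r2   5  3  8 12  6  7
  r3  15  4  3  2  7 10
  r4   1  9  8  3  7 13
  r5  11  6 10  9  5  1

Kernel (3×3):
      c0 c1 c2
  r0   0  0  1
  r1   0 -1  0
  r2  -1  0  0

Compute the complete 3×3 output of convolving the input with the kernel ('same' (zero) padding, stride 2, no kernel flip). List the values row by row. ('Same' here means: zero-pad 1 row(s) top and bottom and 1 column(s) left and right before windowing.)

Output[0,0]: The receptive field on the zero-padded input at this output position is [0 0 0 / 0 4 3 / 0 6 4]. Elementwise product with the kernel and sum: 0·1 + 4·-1 + 0·-1.

-4 -7 -9
-1 -4 -4
3 -12 -6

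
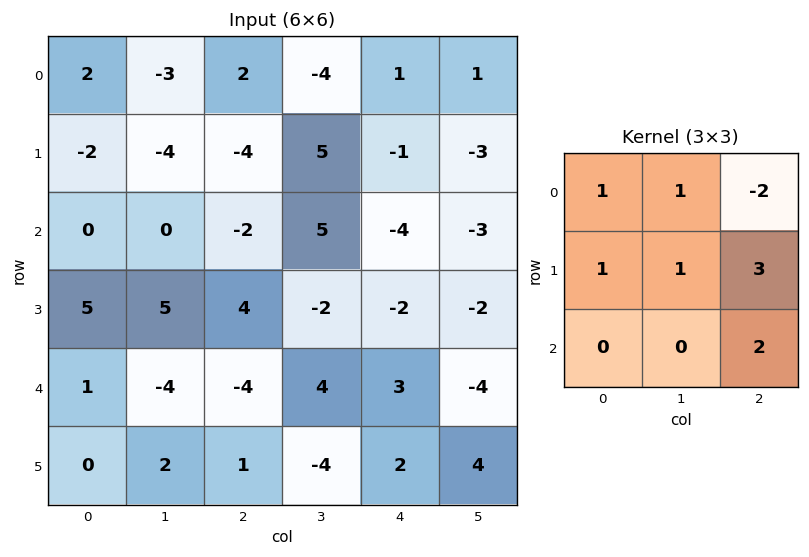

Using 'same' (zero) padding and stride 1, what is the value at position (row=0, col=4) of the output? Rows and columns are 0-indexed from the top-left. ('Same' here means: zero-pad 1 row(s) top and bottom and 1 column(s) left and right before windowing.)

-6

The receptive field on the zero-padded input at this output position is [0 0 0 / -4 1 1 / 5 -1 -3]. Elementwise product with the kernel and sum: 0·1 + 0·1 + 0·-2 + -4·1 + 1·1 + 1·3 + -3·2.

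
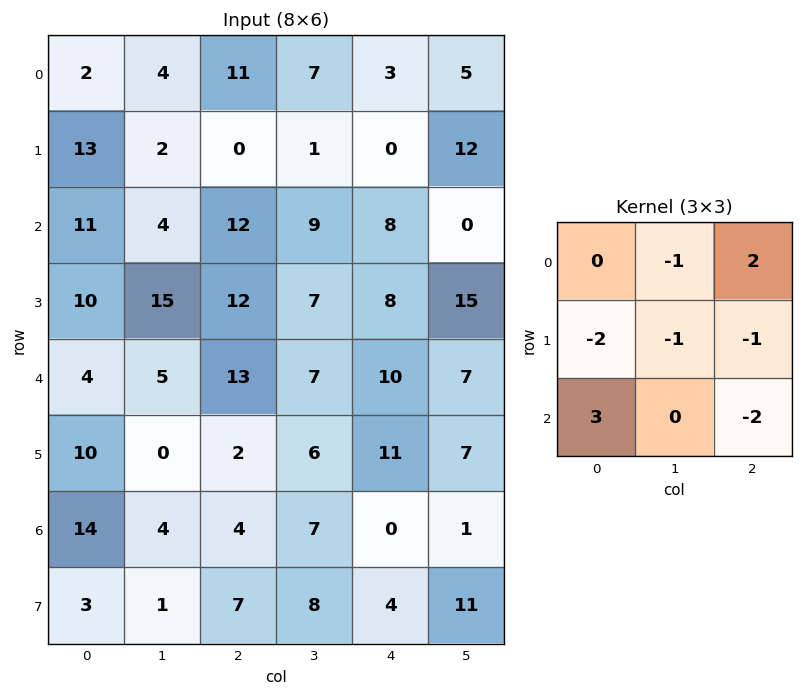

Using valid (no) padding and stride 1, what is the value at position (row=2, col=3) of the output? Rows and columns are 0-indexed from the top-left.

-38

The receptive field on the input at this output position is [9 8 0 / 7 8 15 / 7 10 7]. Elementwise product with the kernel and sum: 8·-1 + 0·2 + 7·-2 + 8·-1 + 15·-1 + 7·3 + 7·-2.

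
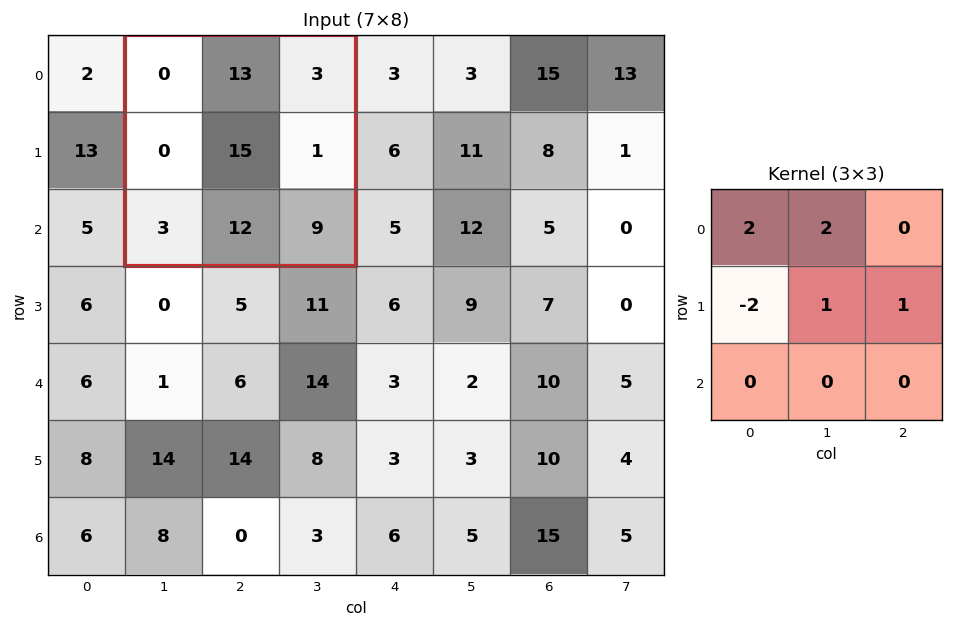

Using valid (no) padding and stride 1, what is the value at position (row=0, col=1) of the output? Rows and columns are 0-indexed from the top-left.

42

The receptive field on the input at this output position is [0 13 3 / 0 15 1 / 3 12 9]. Elementwise product with the kernel and sum: 0·2 + 13·2 + 0·-2 + 15·1 + 1·1.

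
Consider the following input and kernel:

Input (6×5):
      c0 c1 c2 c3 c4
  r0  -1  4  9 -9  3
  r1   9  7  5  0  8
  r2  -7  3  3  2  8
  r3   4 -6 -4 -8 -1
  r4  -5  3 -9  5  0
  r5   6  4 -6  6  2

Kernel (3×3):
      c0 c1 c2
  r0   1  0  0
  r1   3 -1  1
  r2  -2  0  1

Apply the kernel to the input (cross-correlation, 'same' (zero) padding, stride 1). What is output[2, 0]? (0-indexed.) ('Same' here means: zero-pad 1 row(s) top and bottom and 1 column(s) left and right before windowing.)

The receptive field on the zero-padded input at this output position is [0 9 7 / 0 -7 3 / 0 4 -6]. Elementwise product with the kernel and sum: 0·1 + 0·3 + -7·-1 + 3·1 + 0·-2 + -6·1.

4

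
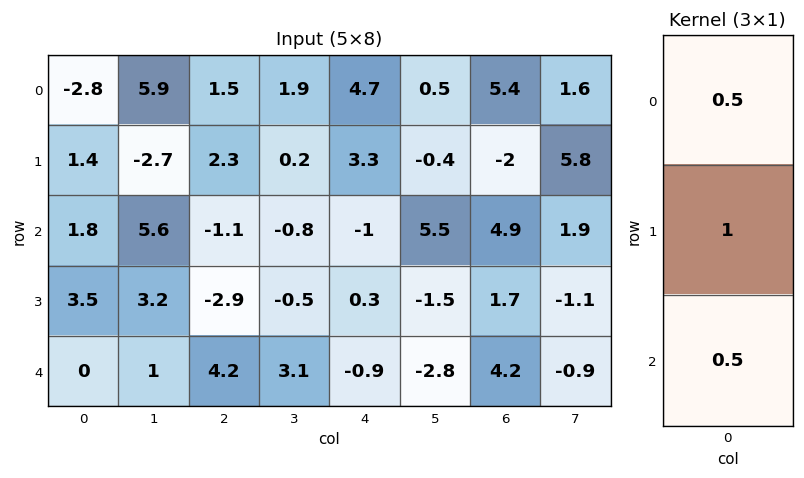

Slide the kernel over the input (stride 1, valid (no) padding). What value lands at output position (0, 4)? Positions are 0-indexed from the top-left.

5.15

The receptive field on the input at this output position is [4.7 / 3.3 / -1]. Elementwise product with the kernel and sum: 4.7·0.5 + 3.3·1 + -1·0.5.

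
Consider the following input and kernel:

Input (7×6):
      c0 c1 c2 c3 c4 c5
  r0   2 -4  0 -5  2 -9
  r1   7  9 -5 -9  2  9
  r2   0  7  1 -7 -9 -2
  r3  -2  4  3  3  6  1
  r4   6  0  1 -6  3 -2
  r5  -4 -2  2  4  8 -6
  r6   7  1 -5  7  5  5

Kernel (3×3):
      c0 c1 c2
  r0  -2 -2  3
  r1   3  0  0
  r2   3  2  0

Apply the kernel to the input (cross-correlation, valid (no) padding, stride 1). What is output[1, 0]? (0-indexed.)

The receptive field on the input at this output position is [7 9 -5 / 0 7 1 / -2 4 3]. Elementwise product with the kernel and sum: 7·-2 + 9·-2 + -5·3 + 0·3 + -2·3 + 4·2.

-45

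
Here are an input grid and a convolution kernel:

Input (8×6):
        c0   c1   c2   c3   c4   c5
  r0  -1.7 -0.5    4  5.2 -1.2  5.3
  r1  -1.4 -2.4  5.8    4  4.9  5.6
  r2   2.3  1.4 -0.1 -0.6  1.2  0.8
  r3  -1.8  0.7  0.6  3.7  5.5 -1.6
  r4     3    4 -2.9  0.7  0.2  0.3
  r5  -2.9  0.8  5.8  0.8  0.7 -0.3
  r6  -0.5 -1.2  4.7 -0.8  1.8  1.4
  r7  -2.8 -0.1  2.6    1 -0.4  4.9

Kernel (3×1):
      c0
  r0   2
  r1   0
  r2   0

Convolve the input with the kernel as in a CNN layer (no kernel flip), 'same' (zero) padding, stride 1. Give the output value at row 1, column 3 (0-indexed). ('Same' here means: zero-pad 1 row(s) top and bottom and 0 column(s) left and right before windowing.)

The receptive field on the zero-padded input at this output position is [5.2 / 4 / -0.6]. Elementwise product with the kernel and sum: 5.2·2.

10.4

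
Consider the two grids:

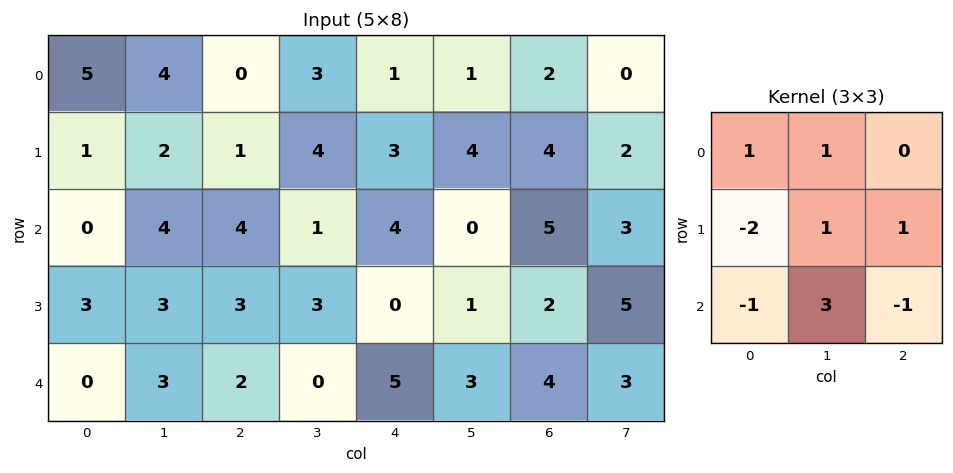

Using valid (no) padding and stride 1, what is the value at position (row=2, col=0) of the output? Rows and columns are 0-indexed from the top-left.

The receptive field on the input at this output position is [0 4 4 / 3 3 3 / 0 3 2]. Elementwise product with the kernel and sum: 0·1 + 4·1 + 3·-2 + 3·1 + 3·1 + 0·-1 + 3·3 + 2·-1.

11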